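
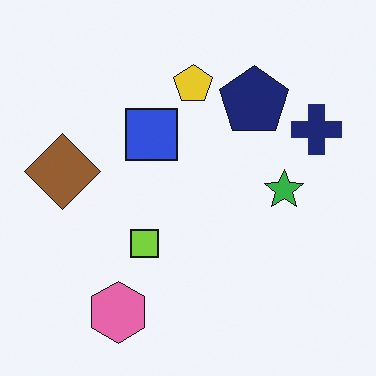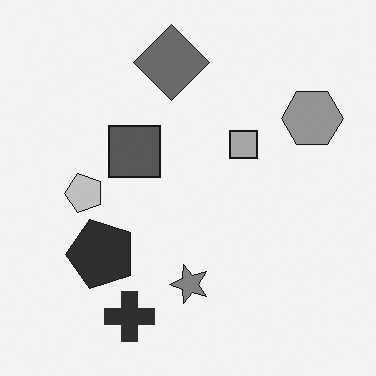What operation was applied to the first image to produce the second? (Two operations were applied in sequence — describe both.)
The transformation is: converted to grayscale, then transposed (reflected across the top-left ↔ bottom-right diagonal).

All color is removed — every shape is now a shade of grey. Shapes have swapped their row and column positions — what was in the top-right is now in the bottom-left — a diagonal reflection.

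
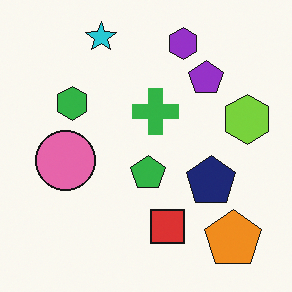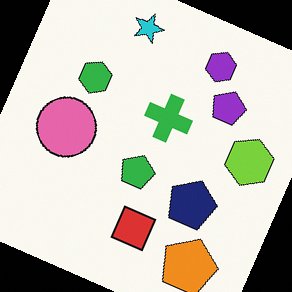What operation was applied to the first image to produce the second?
It was rotated clockwise by a clearly visible amount.

Every shape is tilted by the same angle and the image corners show triangular fill wedges — a whole-image rotation by a non-right angle.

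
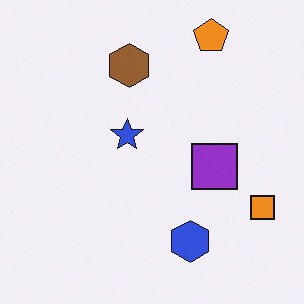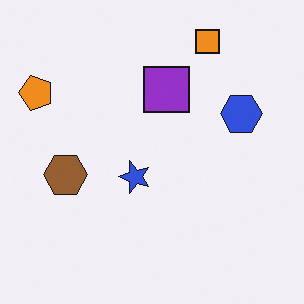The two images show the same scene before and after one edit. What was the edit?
The second image is the first rotated 90° counter-clockwise.

The orange pentagon sits in the top-right of the first image and the top-left of the second — consistent with a whole-image 90° counter-clockwise rotation.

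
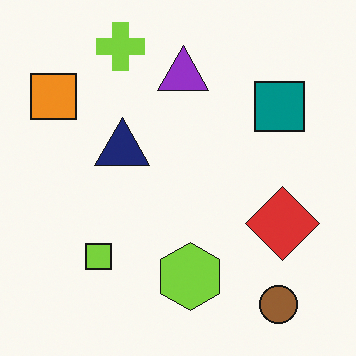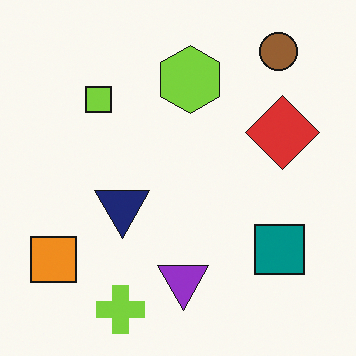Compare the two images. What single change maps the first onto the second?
The transformation is: flipped vertically (top ↔ bottom).

The lime cross is in the top of the first image and the bottom of the second — shapes on opposite sides of the horizontal midline have swapped in a mirror flip.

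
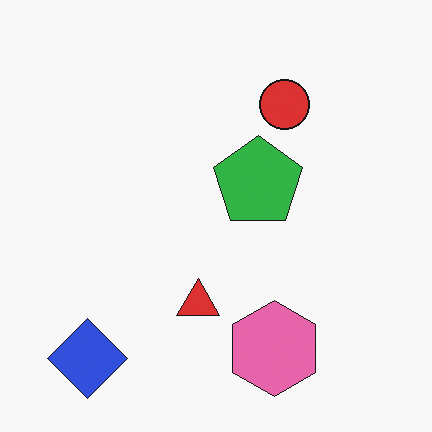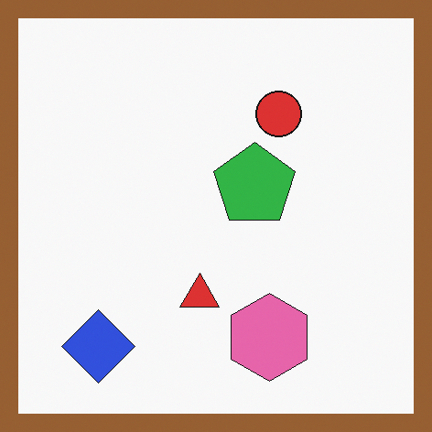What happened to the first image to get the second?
The transformation is: framed with a brown border.

A solid brown frame runs around the edge of the second image, with the content slightly shrunk inside it.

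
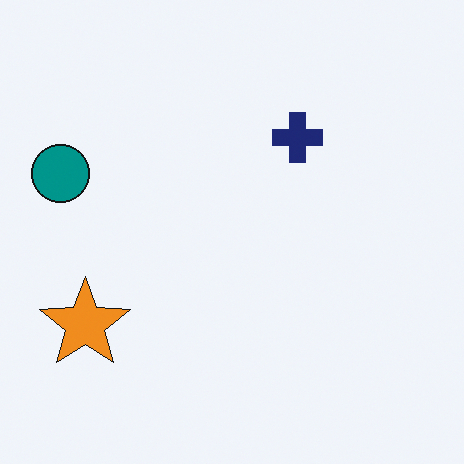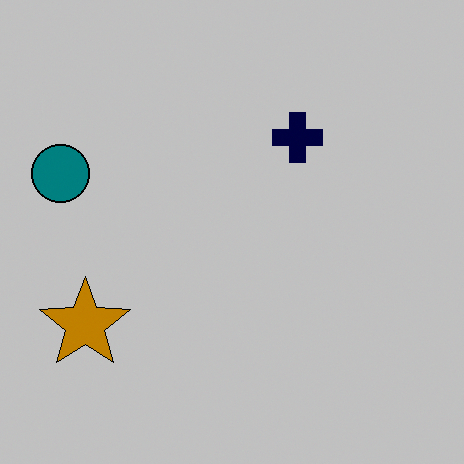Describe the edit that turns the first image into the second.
Heavily posterized to just a handful of flat colors.

Each flat color has snapped to a coarser quantized level — most visibly, the near-white background has dropped to a flat grey.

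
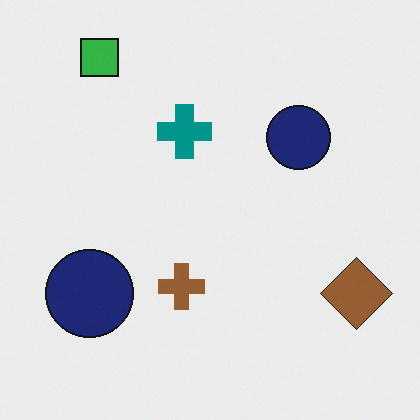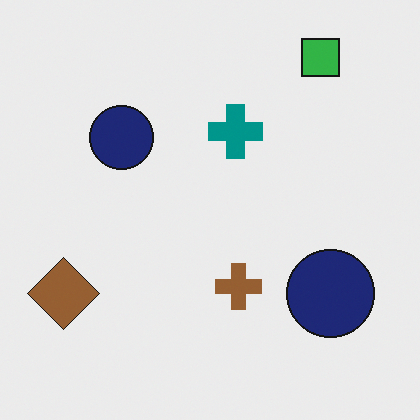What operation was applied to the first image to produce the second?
This is the original image flipped horizontally (left ↔ right).

The brown diamond is in the bottom-right of the first image and the bottom-left of the second — shapes on opposite sides of the vertical midline have swapped in a mirror flip.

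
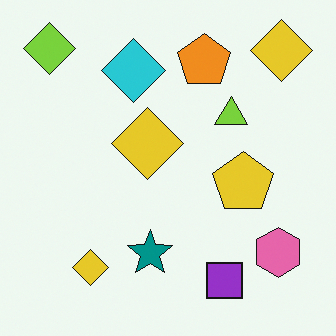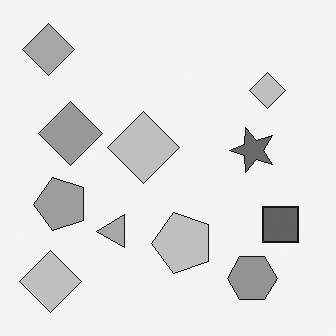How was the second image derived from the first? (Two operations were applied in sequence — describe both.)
It was converted to grayscale, then transposed (reflected across the top-left ↔ bottom-right diagonal).

All color is removed — every shape is now a shade of grey. Shapes have swapped their row and column positions — what was in the top-right is now in the bottom-left — a diagonal reflection.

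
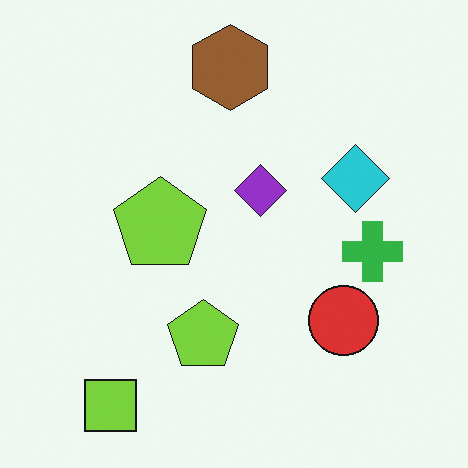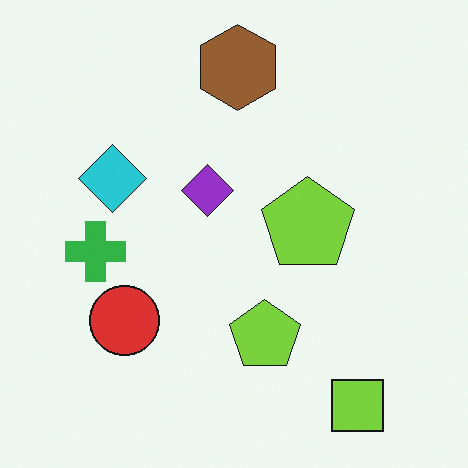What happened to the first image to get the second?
Flipped horizontally (left ↔ right).

The green cross is in the right of the first image and the left of the second — shapes on opposite sides of the vertical midline have swapped in a mirror flip.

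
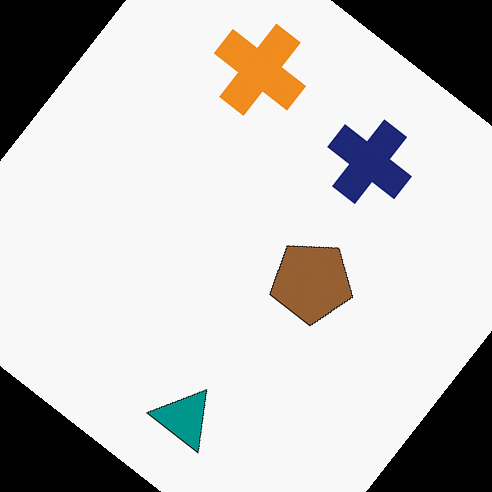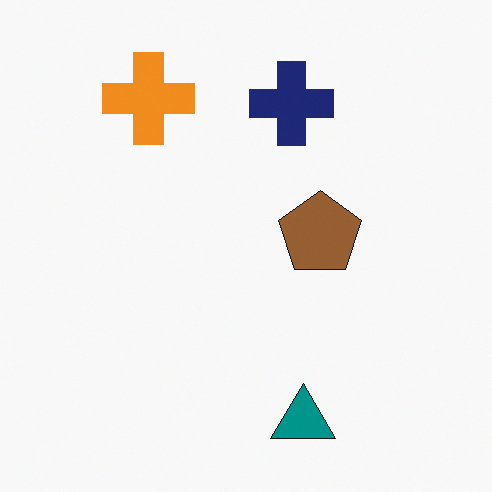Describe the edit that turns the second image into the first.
The image was rotated clockwise by a large amount — several tens of degrees.

Every shape is tilted by the same angle and the image corners show triangular fill wedges — a whole-image rotation by a non-right angle.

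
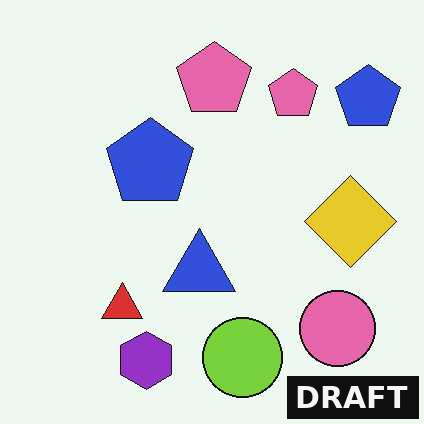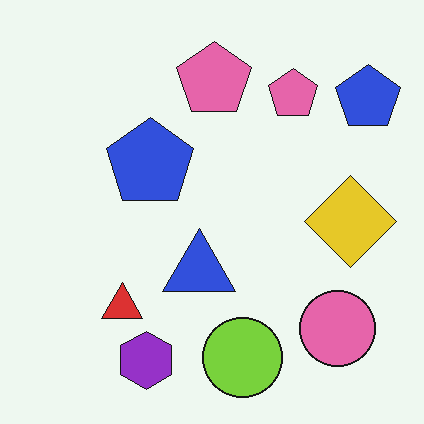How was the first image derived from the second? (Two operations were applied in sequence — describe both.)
The first image is the second given moderate JPEG compression, then watermarked with the text "DRAFT" in the lower-right corner.

Blocky 8×8 compression artifacts appear around shape edges and the flat background shows ringing — characteristic JPEG degradation. A dark label reading "DRAFT" appears in the lower-right corner.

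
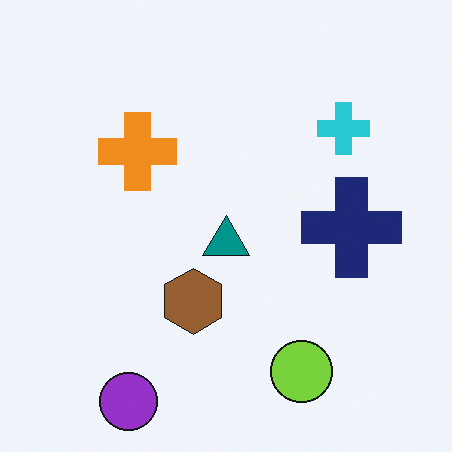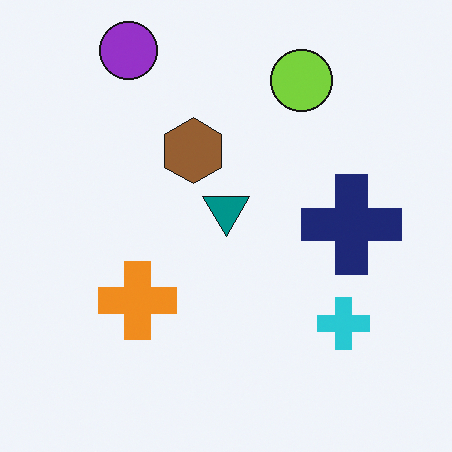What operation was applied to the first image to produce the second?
Flipped vertically (top ↔ bottom).

The purple circle is in the bottom-left of the first image and the top-left of the second — shapes on opposite sides of the horizontal midline have swapped in a mirror flip.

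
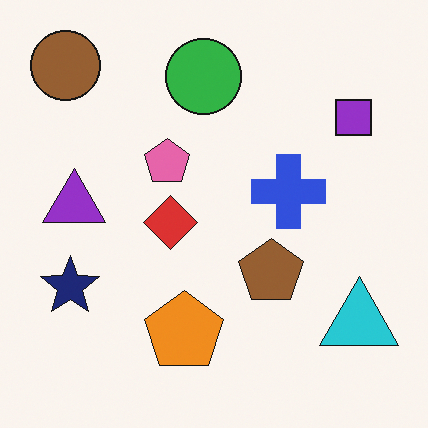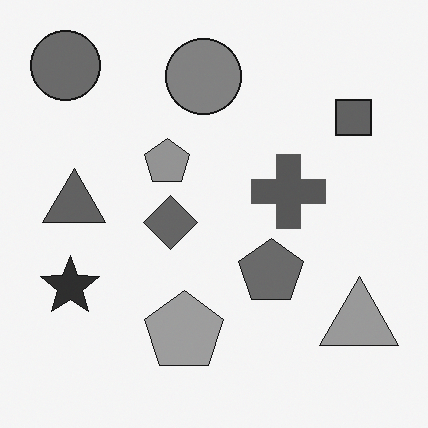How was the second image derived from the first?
It was converted to grayscale.

All color is removed — every shape is now a shade of grey.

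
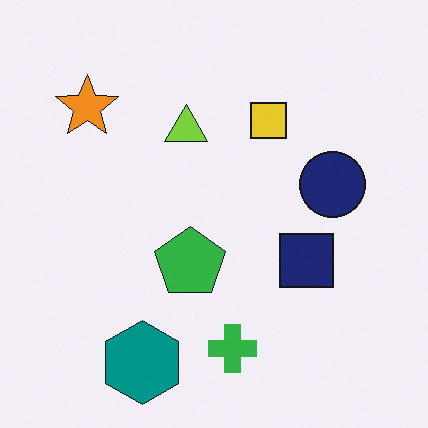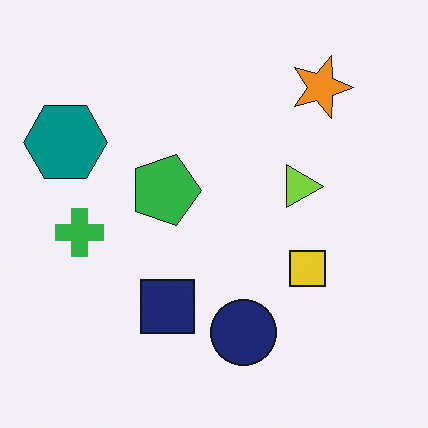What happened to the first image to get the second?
This is the original image rotated 90° clockwise.

The orange star sits in the top-left of the first image and the top-right of the second — consistent with a whole-image 90° clockwise rotation.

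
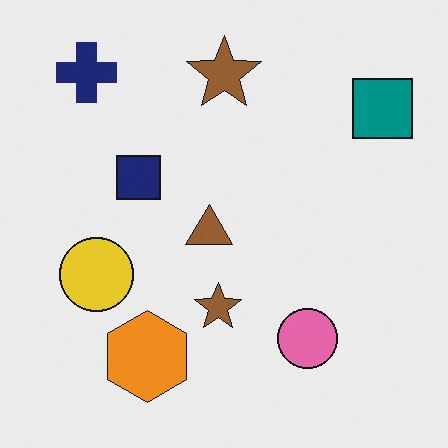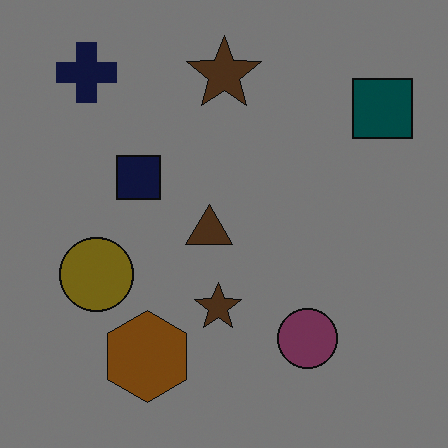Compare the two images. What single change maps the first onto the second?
The second image is the first substantially darkened.

Every pixel — background and shapes alike — is uniformly darkened.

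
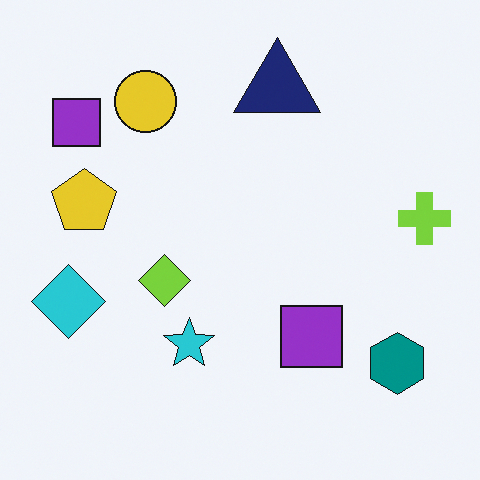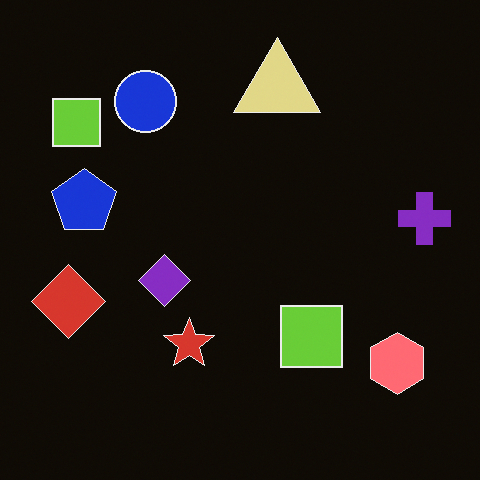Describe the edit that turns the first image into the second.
It was color-inverted (negative).

The light background has become dark and every shape's color is its complement — a photographic negative.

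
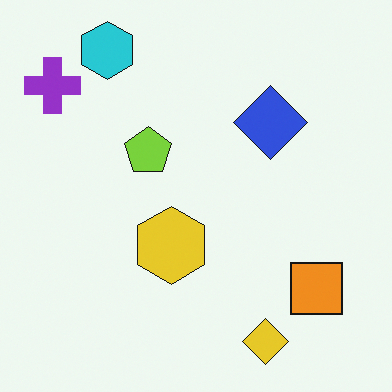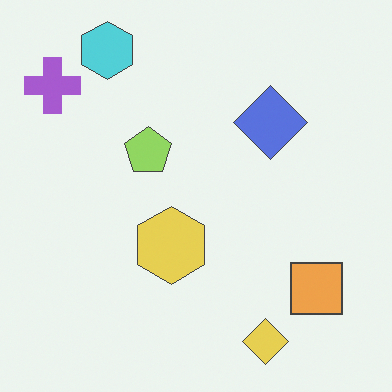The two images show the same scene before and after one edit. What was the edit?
The second image is the first given slightly reduced contrast.

Tones are pushed toward mid-grey across the whole image — a global contrast change.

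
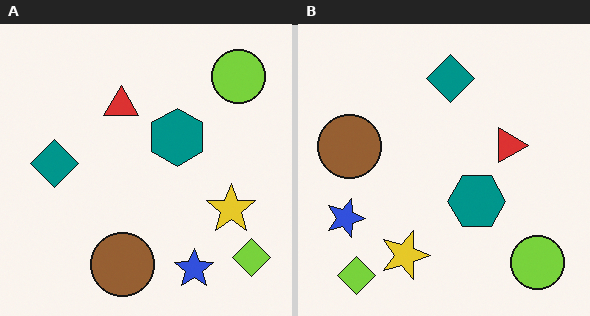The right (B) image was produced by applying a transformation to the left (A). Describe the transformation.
The image was rotated 90° clockwise.

The lime diamond sits in the bottom-right of the left (A) image and the bottom-left of the right (B) — consistent with a whole-image 90° clockwise rotation.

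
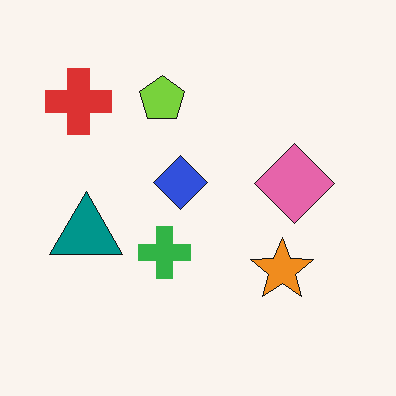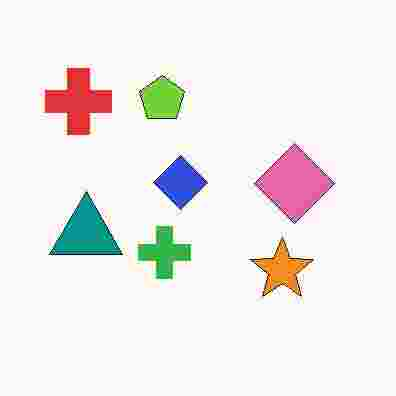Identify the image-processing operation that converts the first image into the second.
This is the original image degraded with heavy JPEG compression.

Blocky 8×8 compression artifacts appear around shape edges and the flat background shows ringing — characteristic JPEG degradation.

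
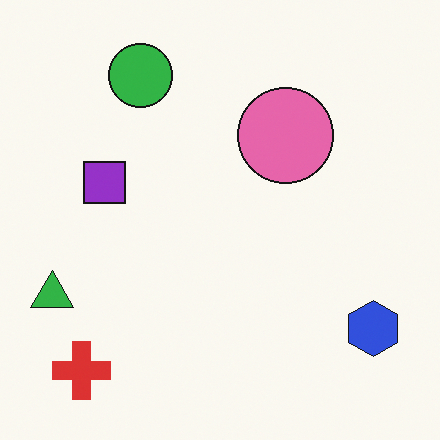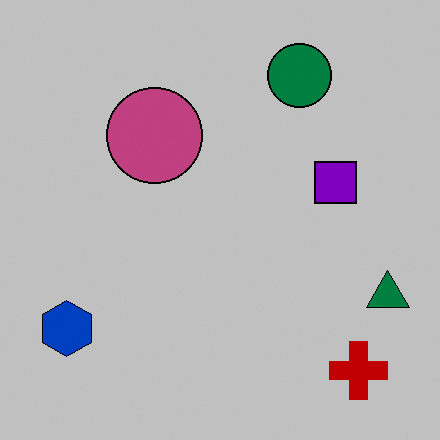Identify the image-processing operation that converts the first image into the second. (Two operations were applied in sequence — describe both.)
This is the original image flipped horizontally (left ↔ right), then aggressively posterized.

The green triangle is in the bottom-left of the first image and the bottom-right of the second — shapes on opposite sides of the vertical midline have swapped in a mirror flip. Each flat color has snapped to a coarser quantized level — most visibly, the near-white background has dropped to a flat grey.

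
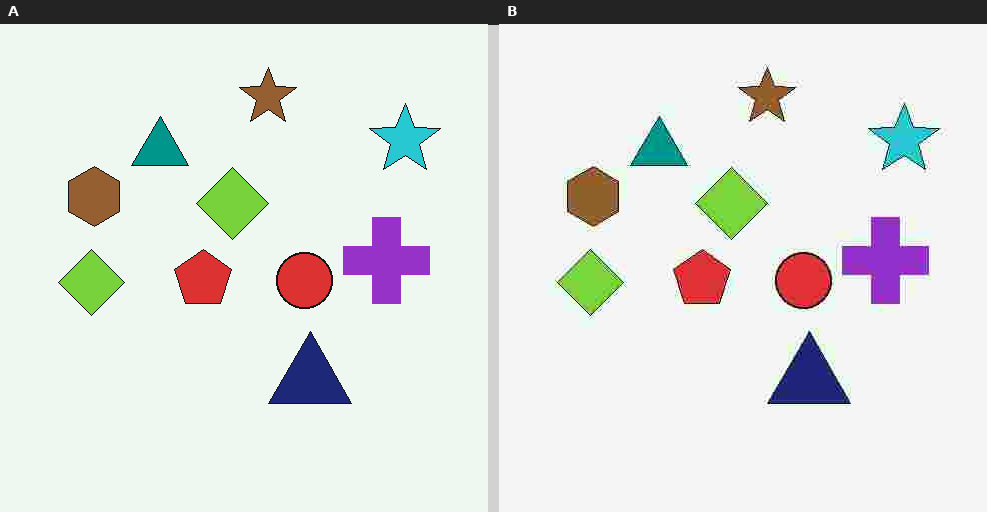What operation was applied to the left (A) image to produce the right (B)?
The right (B) image is the left (A) degraded with heavy JPEG compression.

Blocky 8×8 compression artifacts appear around shape edges and the flat background shows ringing — characteristic JPEG degradation.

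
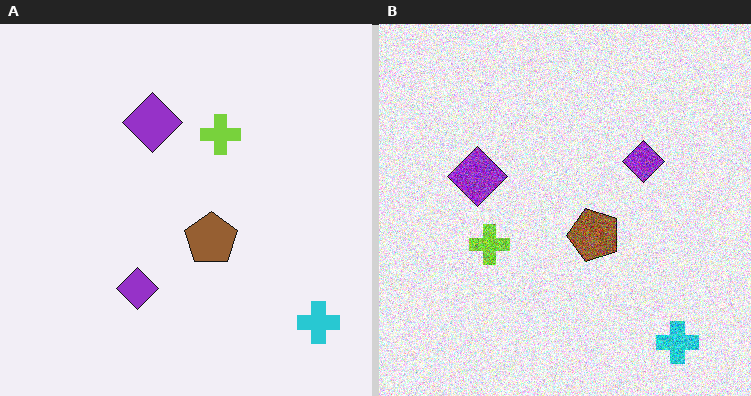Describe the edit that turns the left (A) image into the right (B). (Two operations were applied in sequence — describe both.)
It was transposed (reflected across the top-left ↔ bottom-right diagonal), then degraded with a thick layer of grain.

Shapes have swapped their row and column positions — what was in the top-right is now in the bottom-left — a diagonal reflection. Random speckle covers the whole image, including the flat background.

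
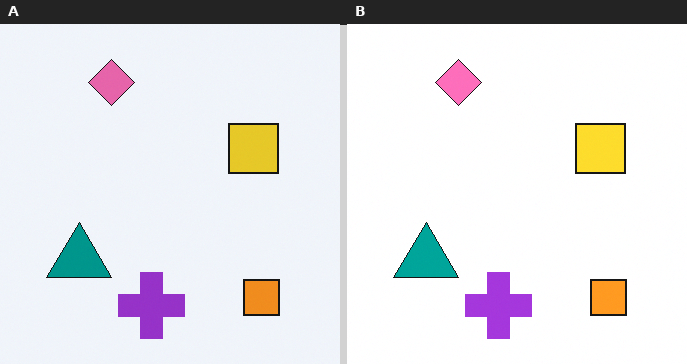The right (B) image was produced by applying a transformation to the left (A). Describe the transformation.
The right (B) image is the left (A) slightly brightened.

Every pixel — background and shapes alike — is uniformly brightened.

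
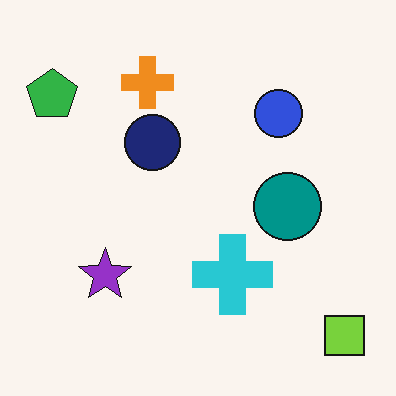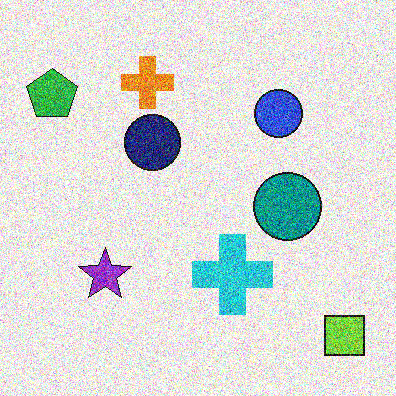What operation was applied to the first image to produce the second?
The second image is the first degraded with strong gaussian noise.

Random speckle covers the whole image, including the flat background.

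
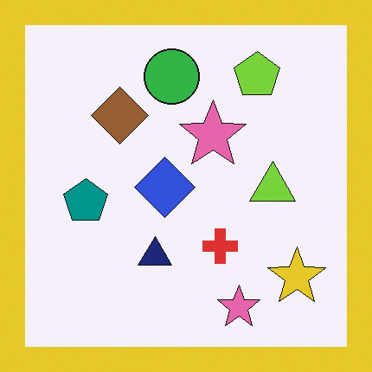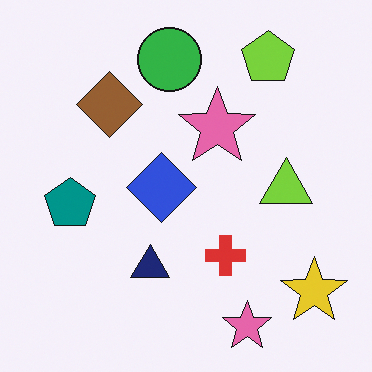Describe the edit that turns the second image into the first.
The first image is the second framed with a yellow border.

A solid yellow frame runs around the edge of the first image, with the content slightly shrunk inside it.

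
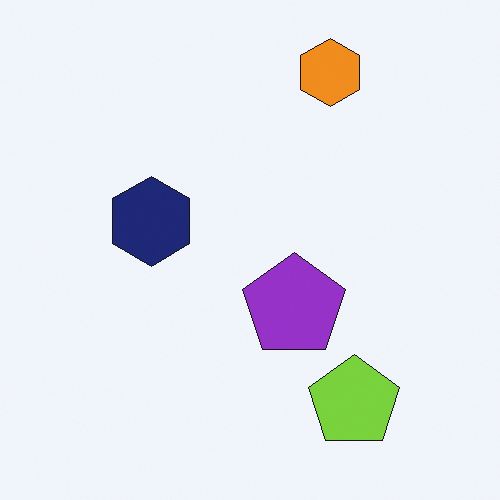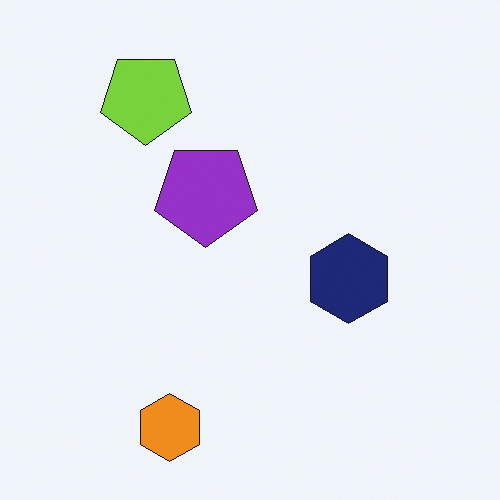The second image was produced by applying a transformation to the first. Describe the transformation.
The second image is the first rotated 180°.

The orange hexagon sits in the top of the first image and the bottom of the second — consistent with a whole-image 180° rotation.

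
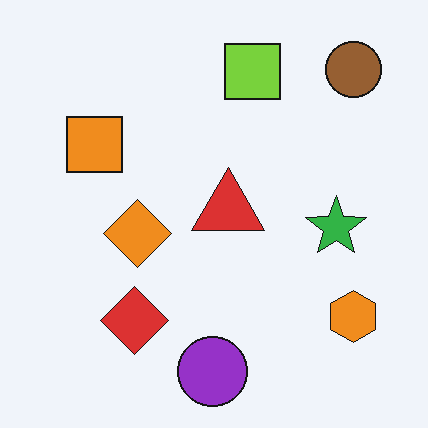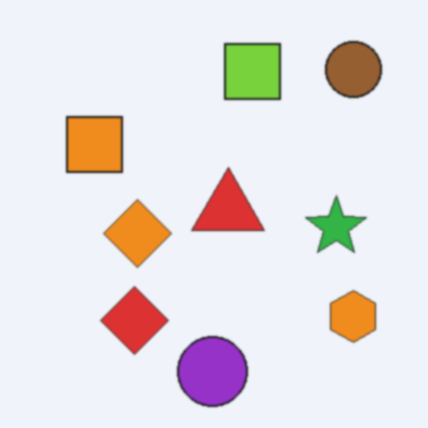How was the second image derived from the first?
The second image is the first slightly softened.

Shape edges and outlines are uniformly softened across the whole image.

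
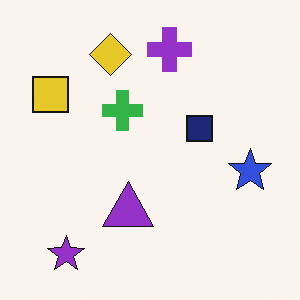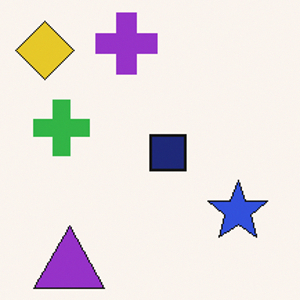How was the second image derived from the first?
The second image is the first cropped to a modestly smaller region and rescaled.

The visible shapes are larger and the field of view is narrower; shapes near the original edges may be partly or wholly outside the frame — a crop-and-rescale.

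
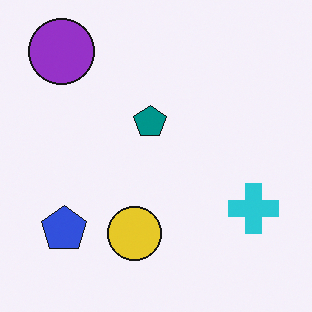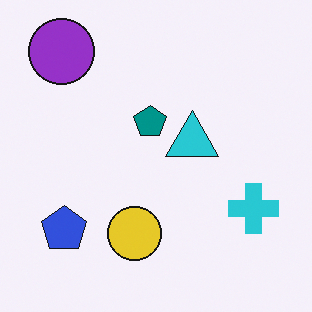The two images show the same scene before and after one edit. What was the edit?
The image was overlaid with an additional cyan triangle.

A cyan triangle appears in the second image that is absent from the first.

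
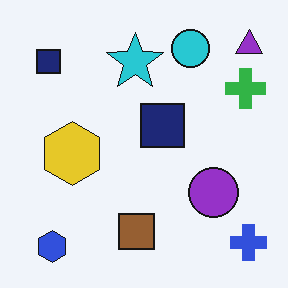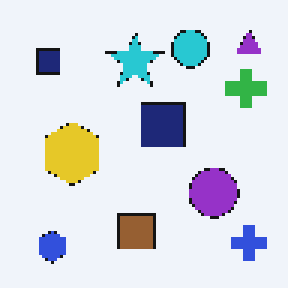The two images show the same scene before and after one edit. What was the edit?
The image was mildly pixelated.

Shapes are reduced to large square blocks; fine edges and outlines are lost — a downscale-then-upscale (mosaic) effect.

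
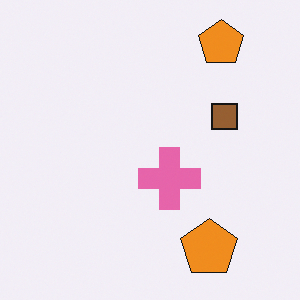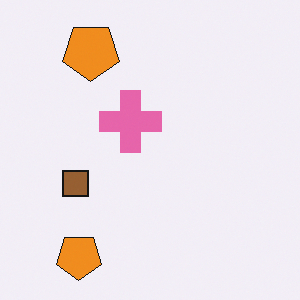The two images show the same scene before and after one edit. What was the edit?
Rotated 180°.

The brown square sits in the right of the first image and the left of the second — consistent with a whole-image 180° rotation.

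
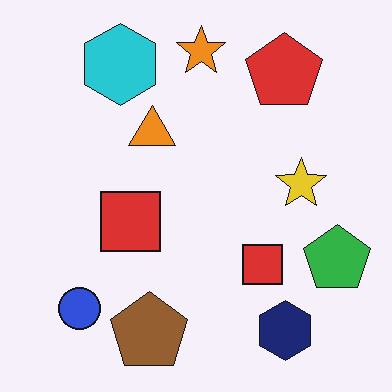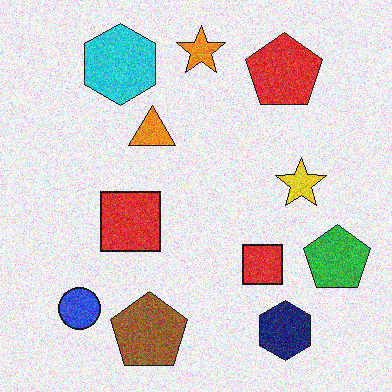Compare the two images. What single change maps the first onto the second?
This is the original image degraded with visible gaussian noise.

Random speckle covers the whole image, including the flat background.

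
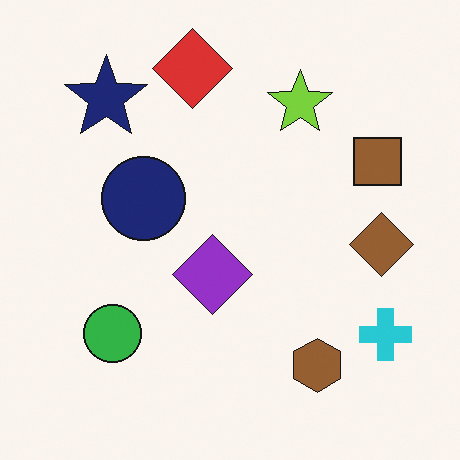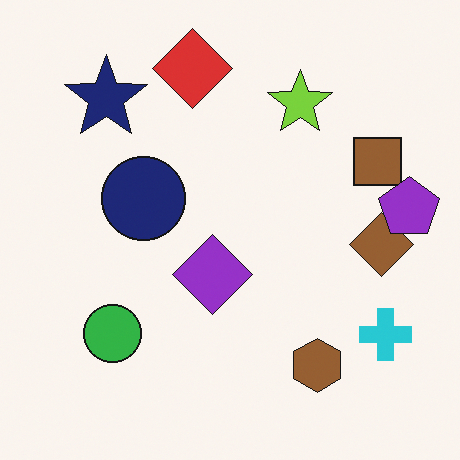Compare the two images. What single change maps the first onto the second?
Overlaid with an additional purple pentagon.

A purple pentagon appears in the second image that is absent from the first.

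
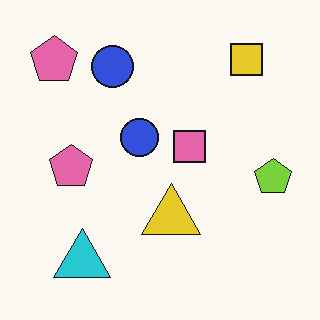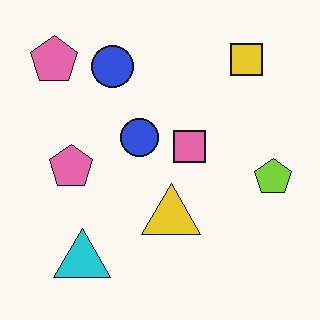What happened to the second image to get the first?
This is the original image JPEG-compressed with visible artifacts.

Blocky 8×8 compression artifacts appear around shape edges and the flat background shows ringing — characteristic JPEG degradation.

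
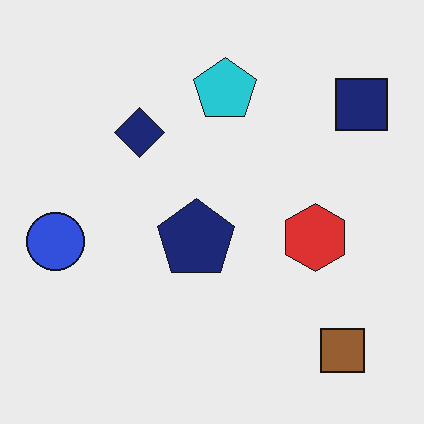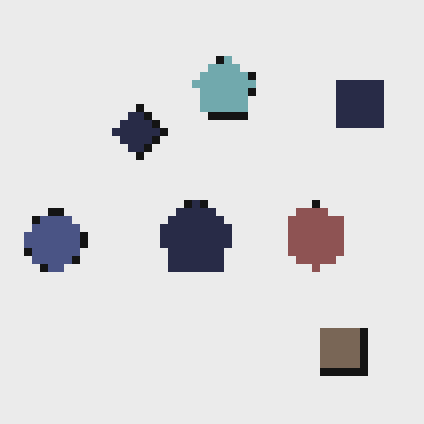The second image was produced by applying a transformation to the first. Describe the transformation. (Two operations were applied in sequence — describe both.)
The second image is the first heavily desaturated, then pixelated into visible square blocks.

All colors are more muted and greyish — a global saturation change. Shapes are reduced to large square blocks; fine edges and outlines are lost — a downscale-then-upscale (mosaic) effect.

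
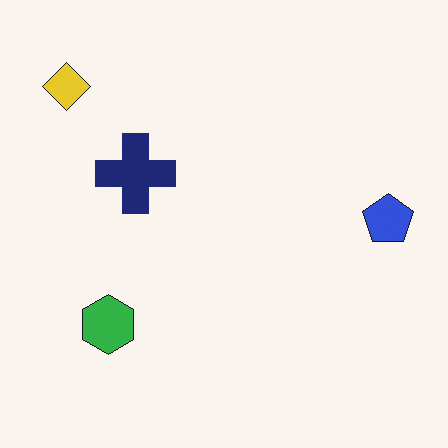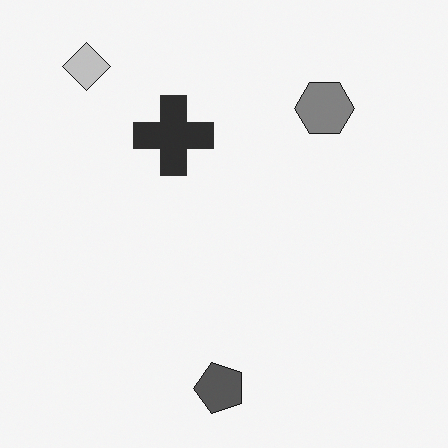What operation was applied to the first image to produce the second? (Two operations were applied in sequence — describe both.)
Converted to grayscale, then transposed (reflected across the top-left ↔ bottom-right diagonal).

All color is removed — every shape is now a shade of grey. Shapes have swapped their row and column positions — what was in the top-right is now in the bottom-left — a diagonal reflection.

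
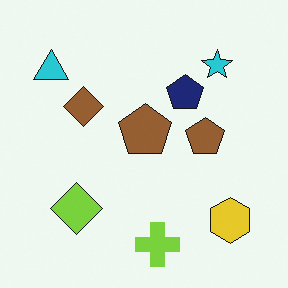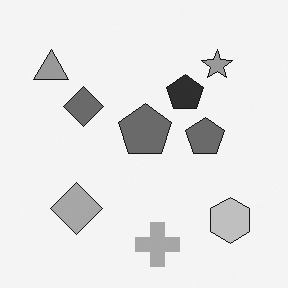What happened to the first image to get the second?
The transformation is: converted to grayscale.

All color is removed — every shape is now a shade of grey.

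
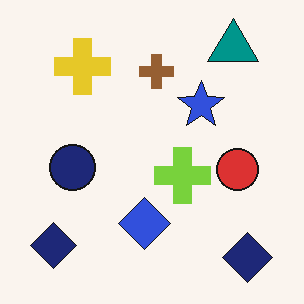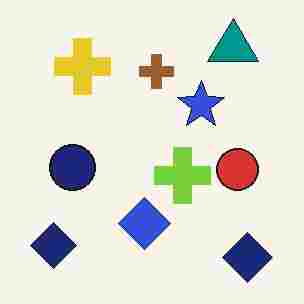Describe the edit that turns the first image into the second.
The second image is the first heavily JPEG-compressed with obvious blocking artifacts.

Blocky 8×8 compression artifacts appear around shape edges and the flat background shows ringing — characteristic JPEG degradation.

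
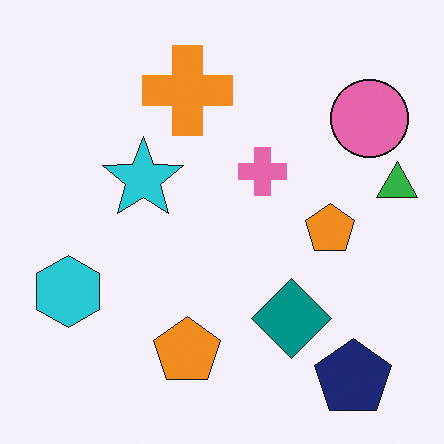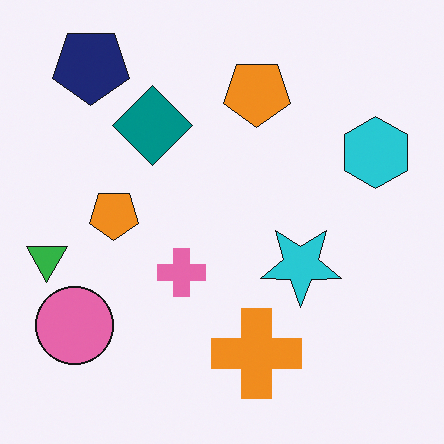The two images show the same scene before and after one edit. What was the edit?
The image was rotated 180°.

The navy pentagon sits in the bottom-right of the first image and the top-left of the second — consistent with a whole-image 180° rotation.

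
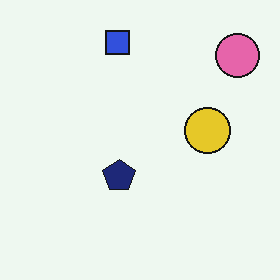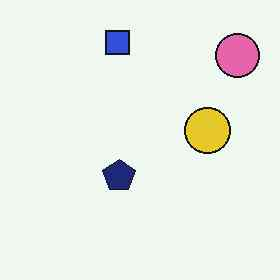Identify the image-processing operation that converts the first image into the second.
This is the original image given moderate JPEG compression.

Blocky 8×8 compression artifacts appear around shape edges and the flat background shows ringing — characteristic JPEG degradation.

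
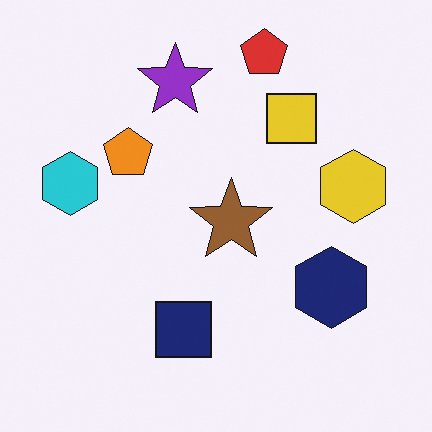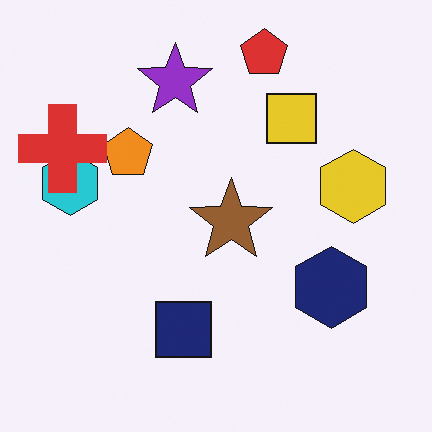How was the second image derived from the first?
The image was overlaid with an additional red cross.

A red cross appears in the second image that is absent from the first.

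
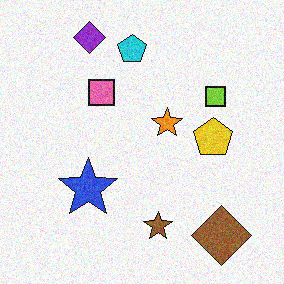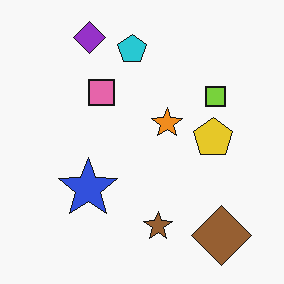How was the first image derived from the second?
Degraded with moderate additive noise.

Random speckle covers the whole image, including the flat background.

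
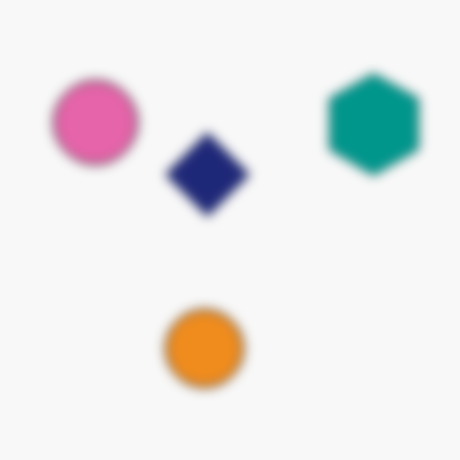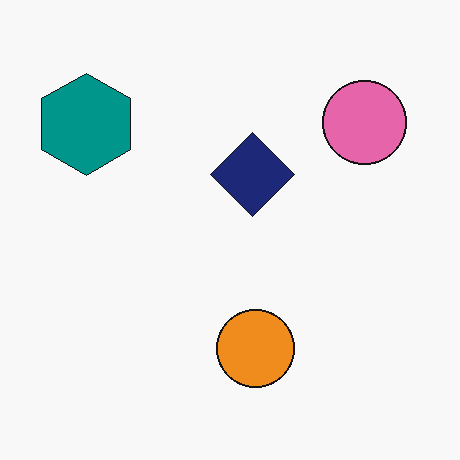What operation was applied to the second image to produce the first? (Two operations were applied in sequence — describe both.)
This is the original image heavily blurred, then flipped horizontally (left ↔ right).

Shape edges and outlines are uniformly softened across the whole image. The teal hexagon is in the top-left of the second image and the top-right of the first — shapes on opposite sides of the vertical midline have swapped in a mirror flip.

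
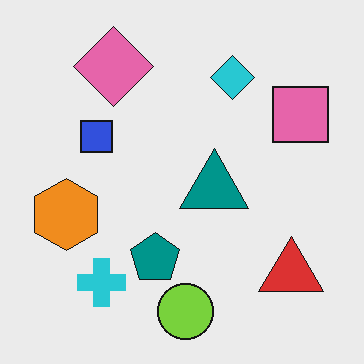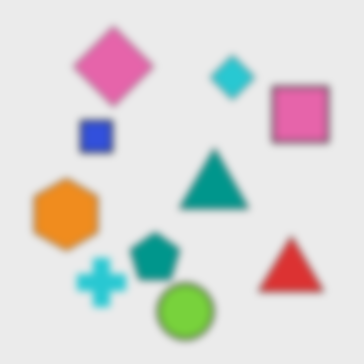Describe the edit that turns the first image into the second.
The transformation is: noticeably gaussian-blurred.

Shape edges and outlines are uniformly softened across the whole image.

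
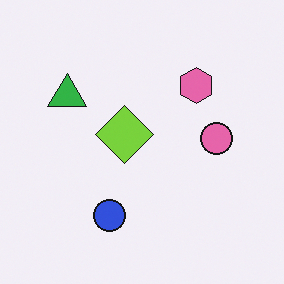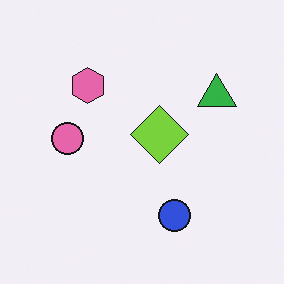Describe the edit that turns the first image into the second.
Flipped horizontally (left ↔ right).

The green triangle is in the left of the first image and the right of the second — shapes on opposite sides of the vertical midline have swapped in a mirror flip.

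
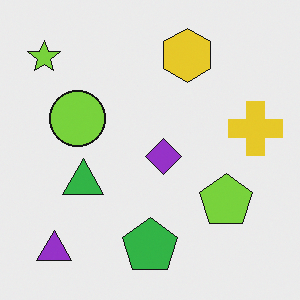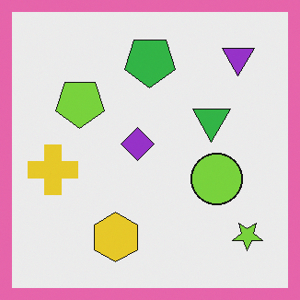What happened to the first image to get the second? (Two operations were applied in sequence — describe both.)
Rotated 180°, then framed with a pink border.

The lime star sits in the top-left of the first image and the bottom-right of the second — consistent with a whole-image 180° rotation. A solid pink frame runs around the edge of the second image, with the content slightly shrunk inside it.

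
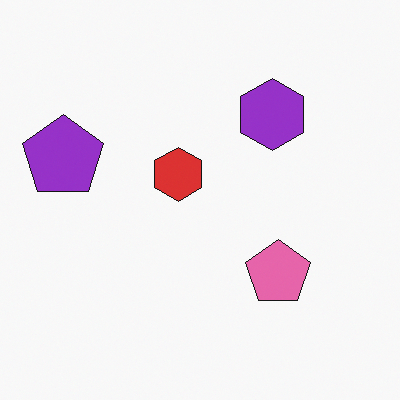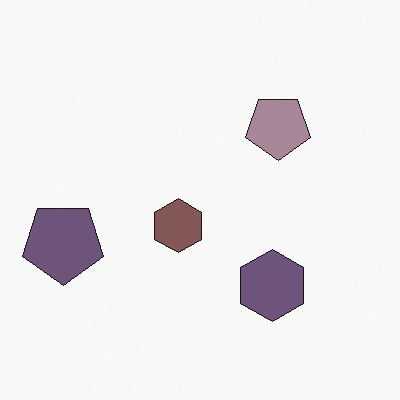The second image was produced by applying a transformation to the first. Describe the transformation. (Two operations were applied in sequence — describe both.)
This is the original image heavily desaturated, then flipped vertically (top ↔ bottom).

All colors are more muted and greyish — a global saturation change. The purple hexagon is in the top-right of the first image and the bottom-right of the second — shapes on opposite sides of the horizontal midline have swapped in a mirror flip.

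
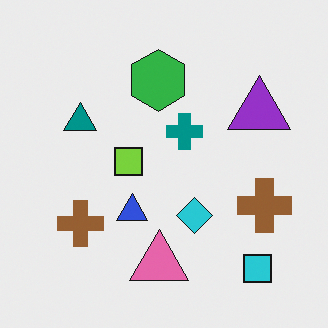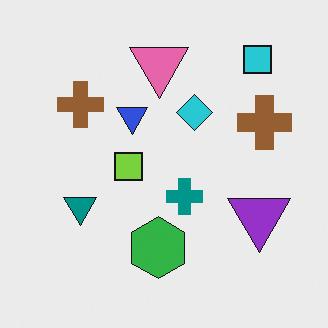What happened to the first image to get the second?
The transformation is: flipped vertically (top ↔ bottom).

The cyan square is in the bottom-right of the first image and the top-right of the second — shapes on opposite sides of the horizontal midline have swapped in a mirror flip.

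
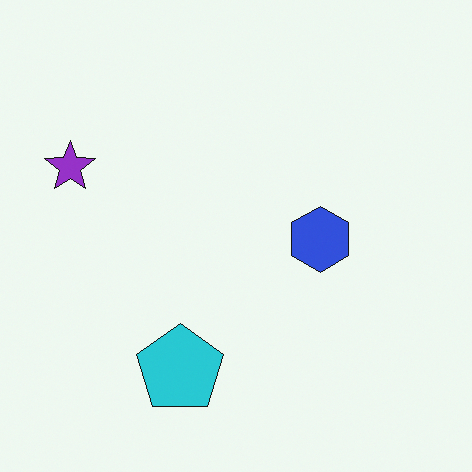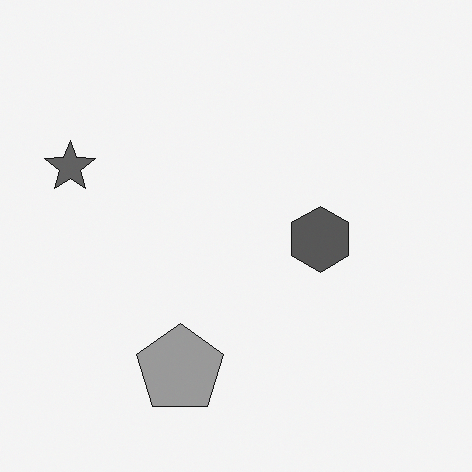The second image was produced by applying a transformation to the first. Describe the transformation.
The second image is the first converted to grayscale.

All color is removed — every shape is now a shade of grey.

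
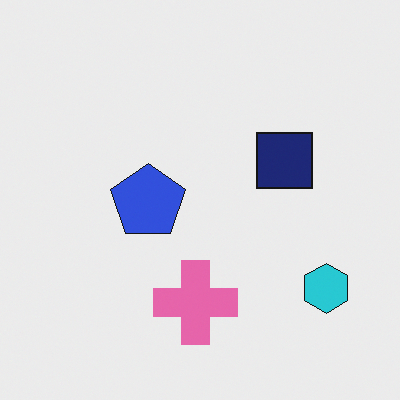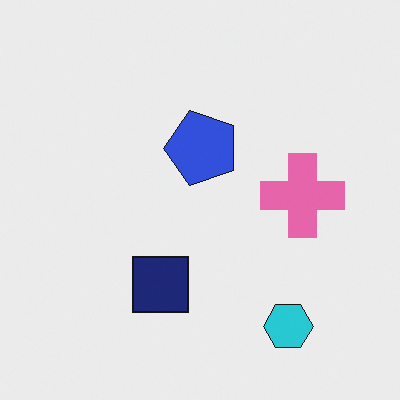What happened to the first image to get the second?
The image was transposed (reflected across the top-left ↔ bottom-right diagonal).

Shapes have swapped their row and column positions — what was in the top-right is now in the bottom-left — a diagonal reflection.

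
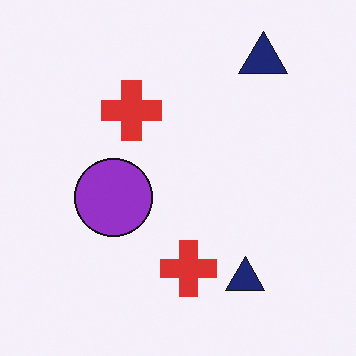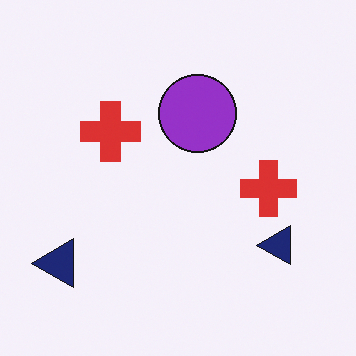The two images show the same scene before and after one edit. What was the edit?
It was transposed (reflected across the top-left ↔ bottom-right diagonal).

Shapes have swapped their row and column positions — what was in the top-right is now in the bottom-left — a diagonal reflection.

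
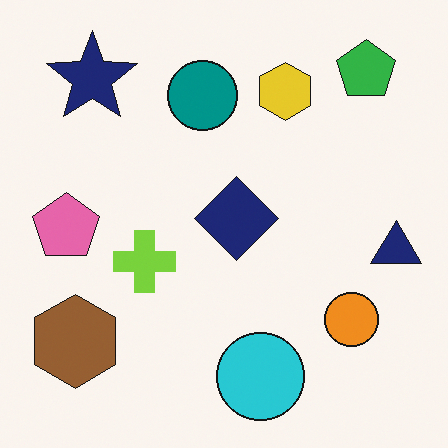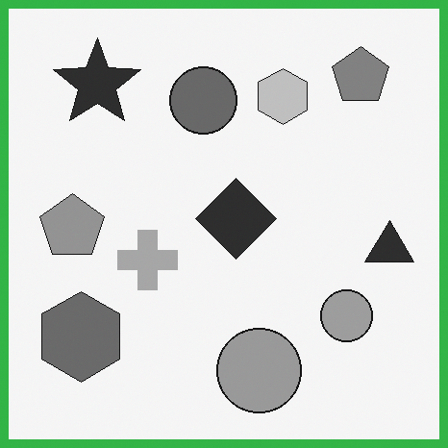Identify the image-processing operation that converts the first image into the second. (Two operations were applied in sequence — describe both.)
It was converted to grayscale, then framed with a green border.

All color is removed — every shape is now a shade of grey. A solid green frame runs around the edge of the second image, with the content slightly shrunk inside it.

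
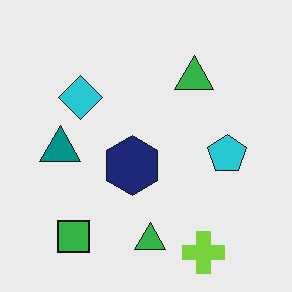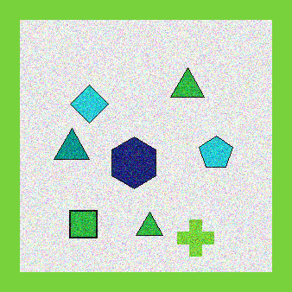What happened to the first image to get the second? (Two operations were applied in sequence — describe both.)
The transformation is: degraded with heavy additive noise, then framed with a lime border.

Random speckle covers the whole image, including the flat background. A solid lime frame runs around the edge of the second image, with the content slightly shrunk inside it.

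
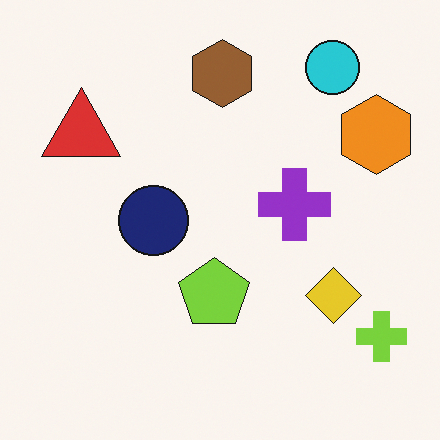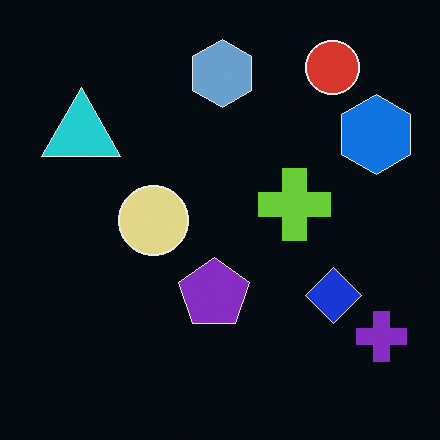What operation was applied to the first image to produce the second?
The transformation is: color-inverted (negative).

The light background has become dark and every shape's color is its complement — a photographic negative.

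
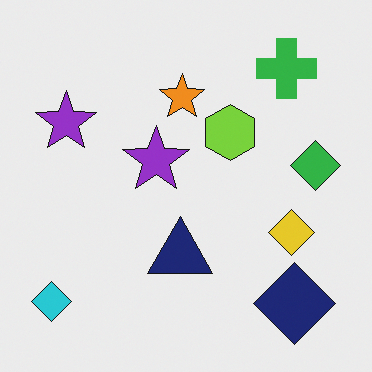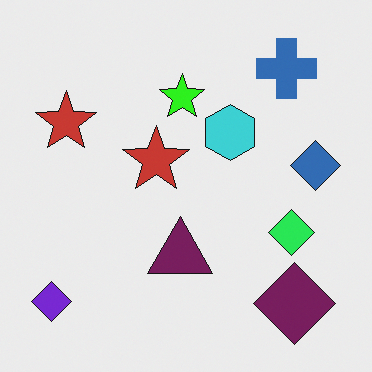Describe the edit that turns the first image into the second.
The second image is the first hue-shifted through roughly a third of the color wheel.

Every shape's color has rotated by the same amount around the hue wheel — a uniform hue shift.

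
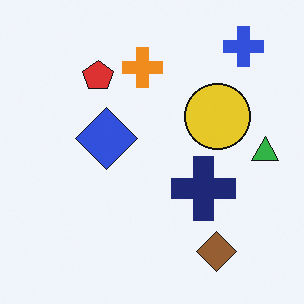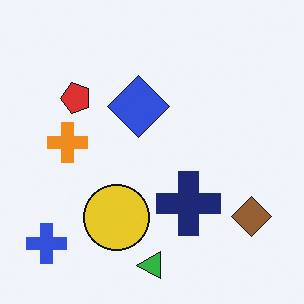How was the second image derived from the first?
Transposed (reflected across the top-left ↔ bottom-right diagonal).

Shapes have swapped their row and column positions — what was in the top-right is now in the bottom-left — a diagonal reflection.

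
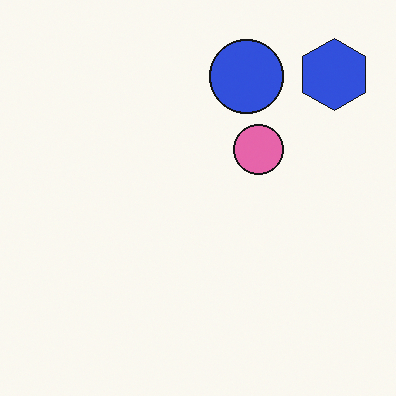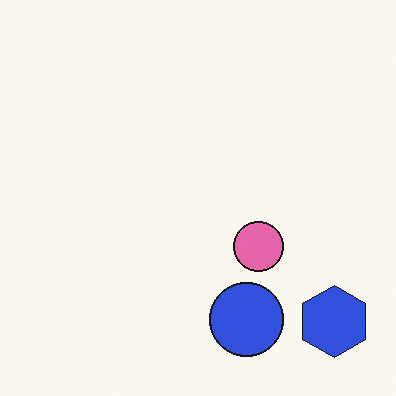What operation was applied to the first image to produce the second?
The image was flipped vertically (top ↔ bottom).

The blue hexagon is in the top-right of the first image and the bottom-right of the second — shapes on opposite sides of the horizontal midline have swapped in a mirror flip.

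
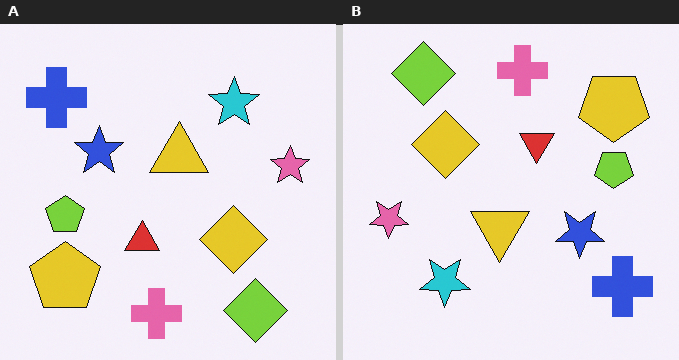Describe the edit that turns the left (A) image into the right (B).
This is the original image rotated 180°.

The blue cross sits in the top-left of the left (A) image and the bottom-right of the right (B) — consistent with a whole-image 180° rotation.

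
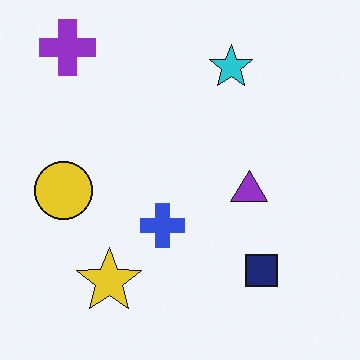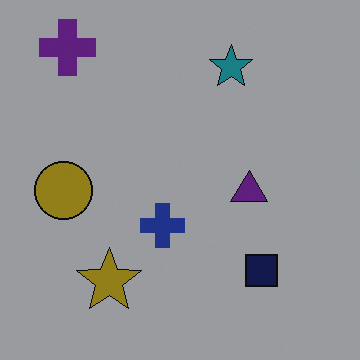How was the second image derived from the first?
It was substantially darkened.

Every pixel — background and shapes alike — is uniformly darkened.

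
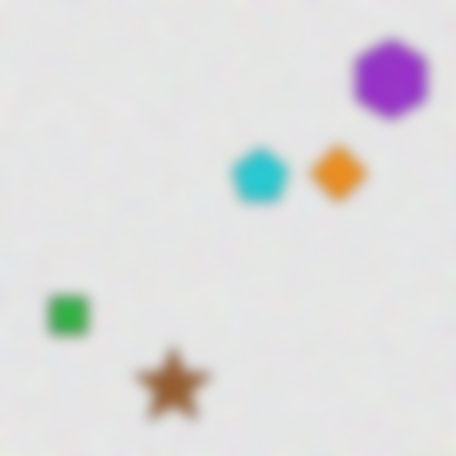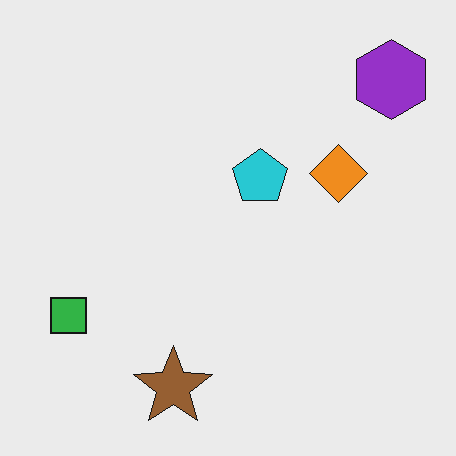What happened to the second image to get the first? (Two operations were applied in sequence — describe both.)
This is the original image degraded with strong gaussian noise, then heavily blurred.

Random speckle covers the whole image, including the flat background. Shape edges and outlines are uniformly softened across the whole image.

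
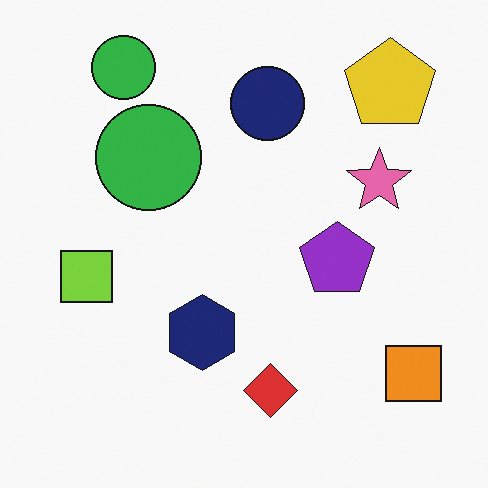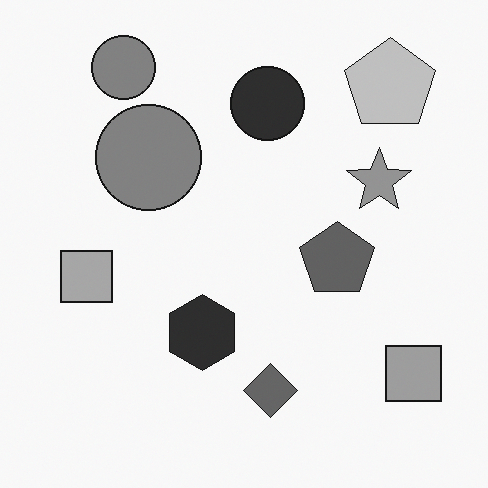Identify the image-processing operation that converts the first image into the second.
The second image is the first converted to grayscale.

All color is removed — every shape is now a shade of grey.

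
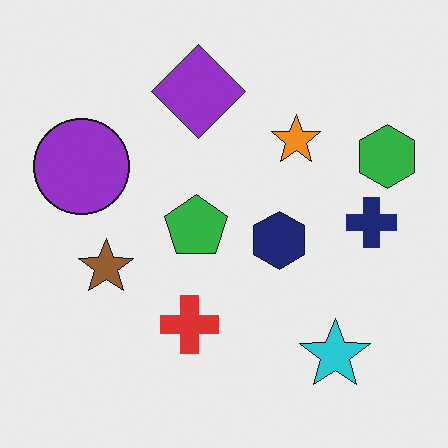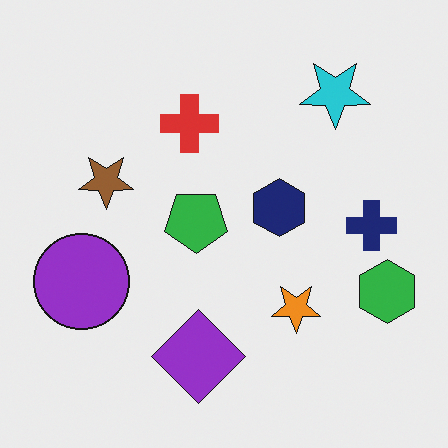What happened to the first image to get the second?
The image was flipped vertically (top ↔ bottom).

The purple diamond is in the top of the first image and the bottom of the second — shapes on opposite sides of the horizontal midline have swapped in a mirror flip.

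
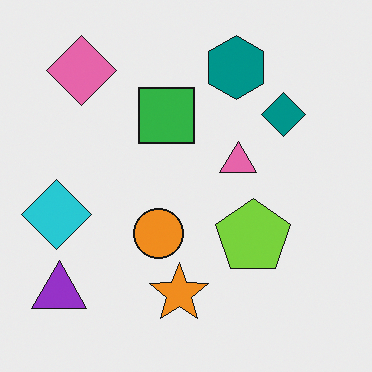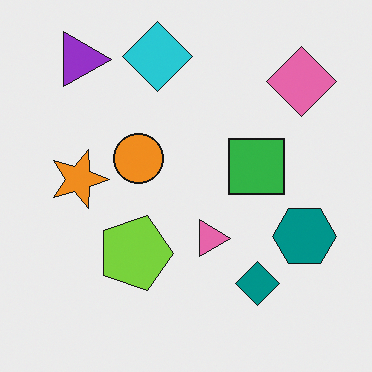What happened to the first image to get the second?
This is the original image rotated 90° clockwise.

The purple triangle sits in the bottom-left of the first image and the top-left of the second — consistent with a whole-image 90° clockwise rotation.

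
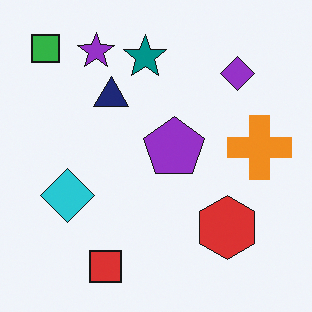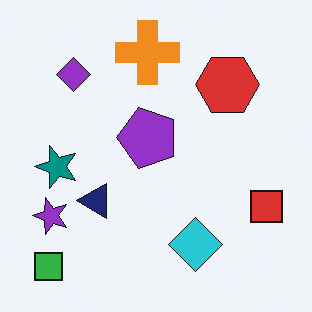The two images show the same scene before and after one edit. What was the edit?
This is the original image rotated 90° counter-clockwise.

The green square sits in the top-left of the first image and the bottom-left of the second — consistent with a whole-image 90° counter-clockwise rotation.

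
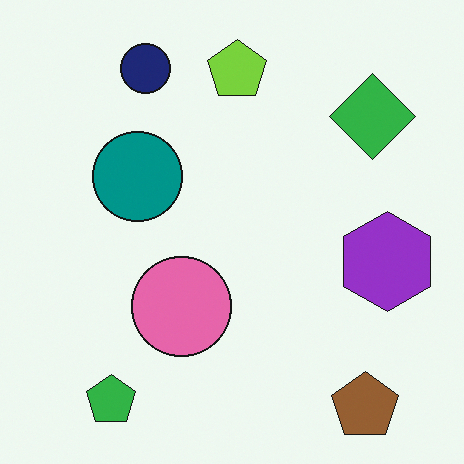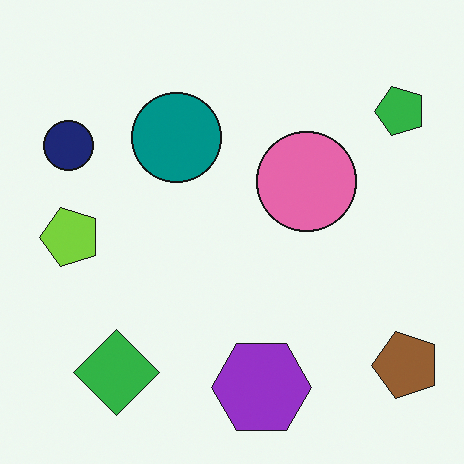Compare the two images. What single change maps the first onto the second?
The second image is the first transposed (reflected across the top-left ↔ bottom-right diagonal).

Shapes have swapped their row and column positions — what was in the top-right is now in the bottom-left — a diagonal reflection.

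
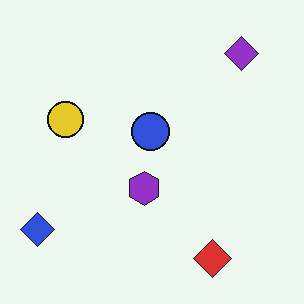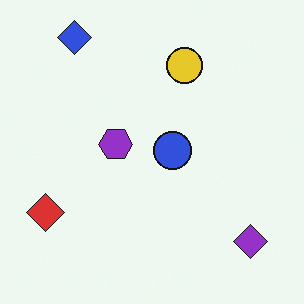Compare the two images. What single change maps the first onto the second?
The second image is the first rotated 90° clockwise.

The blue diamond sits in the bottom-left of the first image and the top-left of the second — consistent with a whole-image 90° clockwise rotation.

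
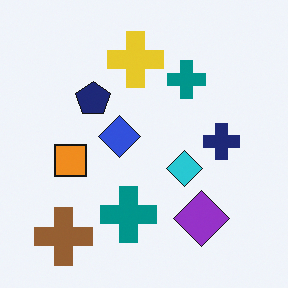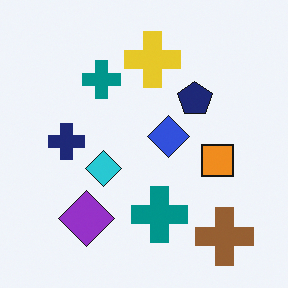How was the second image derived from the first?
It was flipped horizontally (left ↔ right).

The brown cross is in the bottom-left of the first image and the bottom-right of the second — shapes on opposite sides of the vertical midline have swapped in a mirror flip.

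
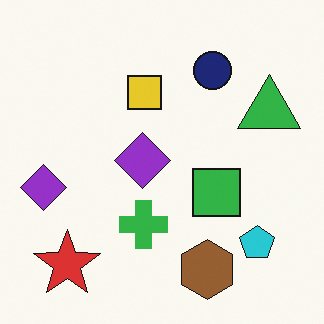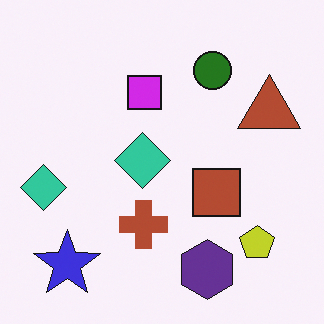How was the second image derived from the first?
The second image is the first hue-shifted through roughly half the color wheel.

Every shape's color has rotated by the same amount around the hue wheel — a uniform hue shift.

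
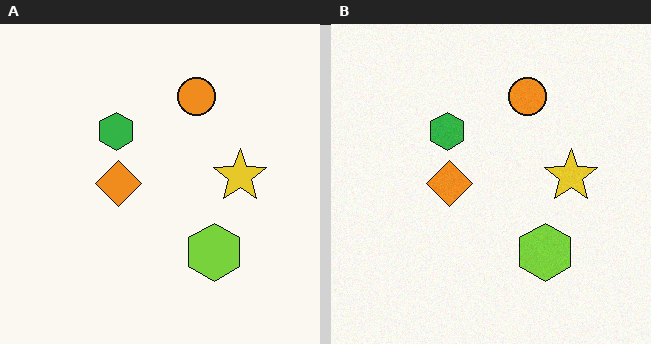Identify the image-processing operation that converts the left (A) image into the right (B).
The right (B) image is the left (A) degraded with light additive noise.

Random speckle covers the whole image, including the flat background.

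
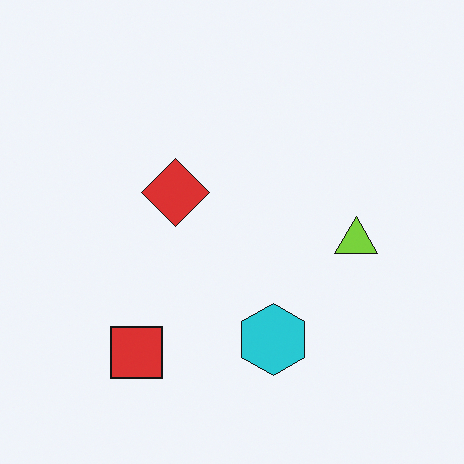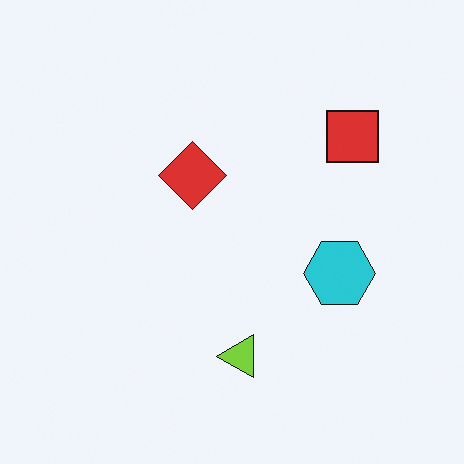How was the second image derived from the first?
The transformation is: transposed (reflected across the top-left ↔ bottom-right diagonal).

Shapes have swapped their row and column positions — what was in the top-right is now in the bottom-left — a diagonal reflection.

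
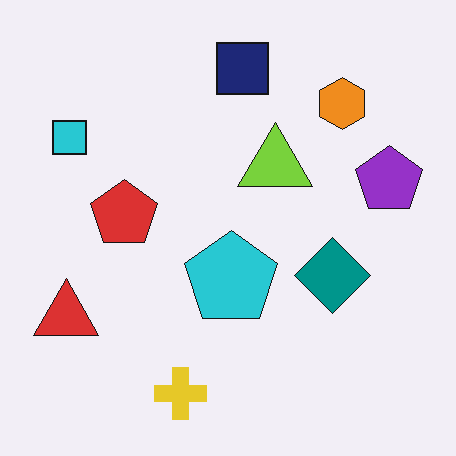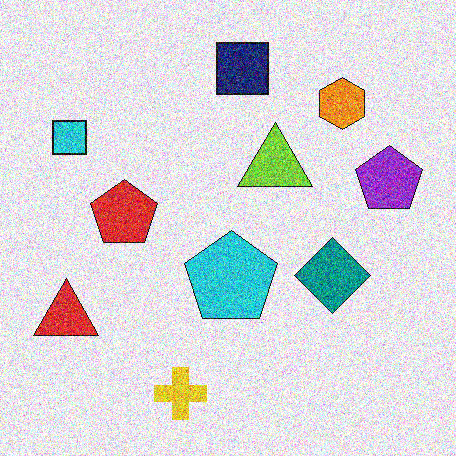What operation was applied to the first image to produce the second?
Degraded with heavy additive noise.

Random speckle covers the whole image, including the flat background.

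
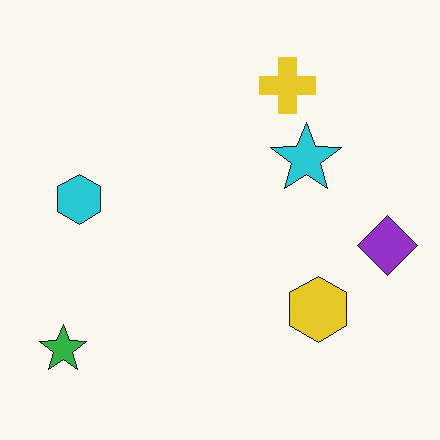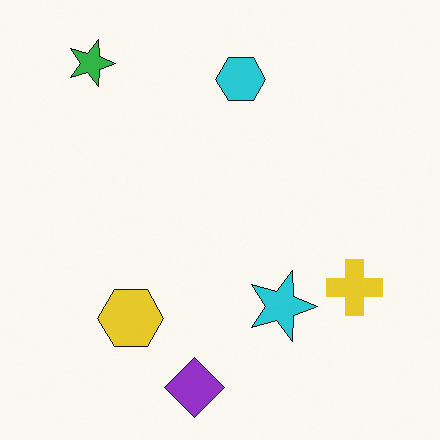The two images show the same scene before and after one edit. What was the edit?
It was rotated 90° clockwise.

The green star sits in the bottom-left of the first image and the top-left of the second — consistent with a whole-image 90° clockwise rotation.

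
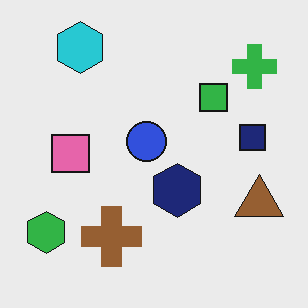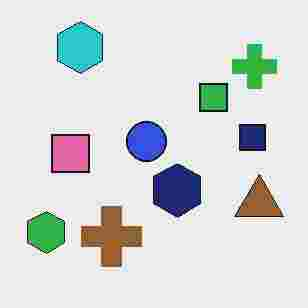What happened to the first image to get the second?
The second image is the first degraded with heavy JPEG compression.

Blocky 8×8 compression artifacts appear around shape edges and the flat background shows ringing — characteristic JPEG degradation.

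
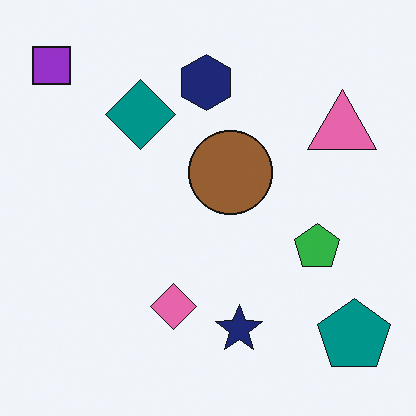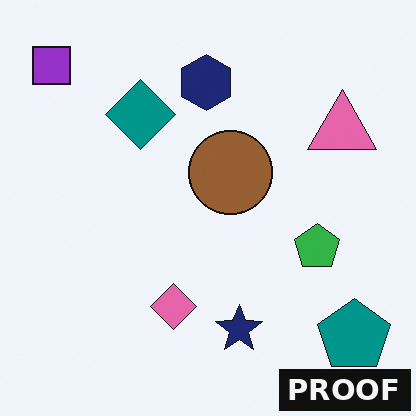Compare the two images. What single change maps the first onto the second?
It was watermarked with the text "PROOF" in the lower-right corner.

A dark label reading "PROOF" appears in the lower-right corner.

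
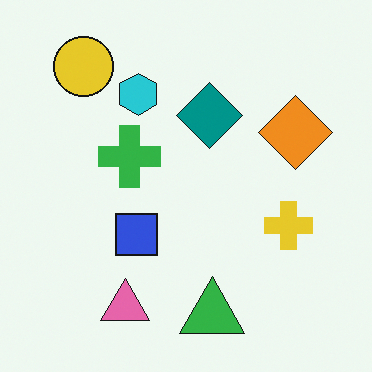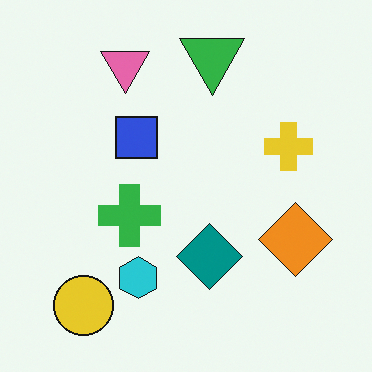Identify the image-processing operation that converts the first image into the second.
The transformation is: flipped vertically (top ↔ bottom).

The green triangle is in the bottom of the first image and the top of the second — shapes on opposite sides of the horizontal midline have swapped in a mirror flip.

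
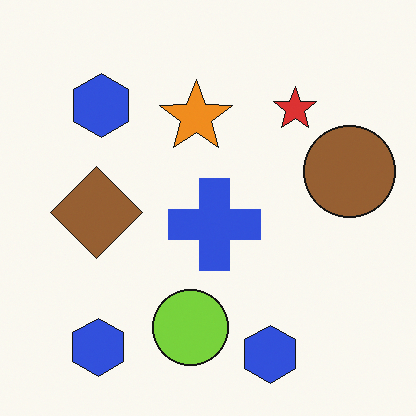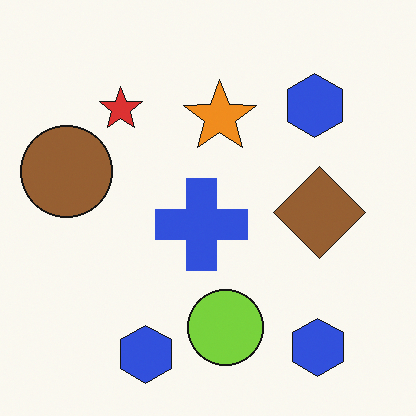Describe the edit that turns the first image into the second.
The transformation is: flipped horizontally (left ↔ right).

The brown circle is in the right of the first image and the left of the second — shapes on opposite sides of the vertical midline have swapped in a mirror flip.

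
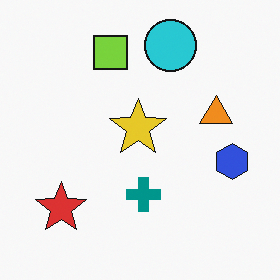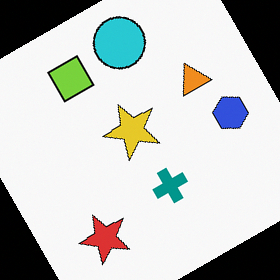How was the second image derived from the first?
The second image is the first rotated counter-clockwise by a clearly visible amount.

Every shape is tilted by the same angle and the image corners show triangular fill wedges — a whole-image rotation by a non-right angle.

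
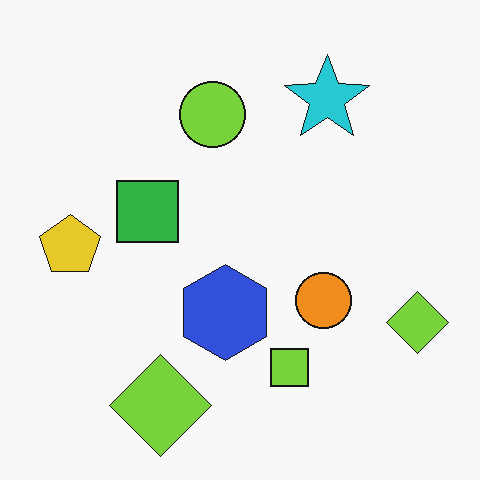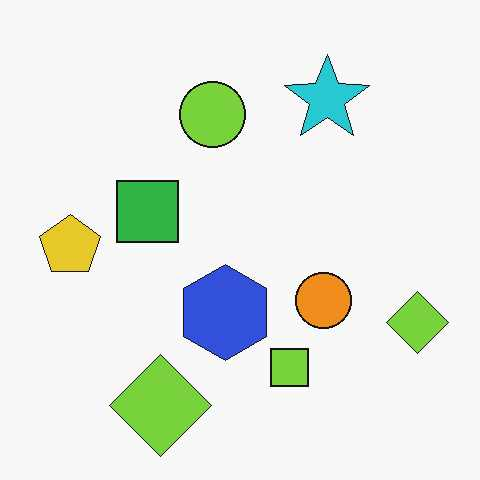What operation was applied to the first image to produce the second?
The image was JPEG-compressed with visible artifacts.

Blocky 8×8 compression artifacts appear around shape edges and the flat background shows ringing — characteristic JPEG degradation.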